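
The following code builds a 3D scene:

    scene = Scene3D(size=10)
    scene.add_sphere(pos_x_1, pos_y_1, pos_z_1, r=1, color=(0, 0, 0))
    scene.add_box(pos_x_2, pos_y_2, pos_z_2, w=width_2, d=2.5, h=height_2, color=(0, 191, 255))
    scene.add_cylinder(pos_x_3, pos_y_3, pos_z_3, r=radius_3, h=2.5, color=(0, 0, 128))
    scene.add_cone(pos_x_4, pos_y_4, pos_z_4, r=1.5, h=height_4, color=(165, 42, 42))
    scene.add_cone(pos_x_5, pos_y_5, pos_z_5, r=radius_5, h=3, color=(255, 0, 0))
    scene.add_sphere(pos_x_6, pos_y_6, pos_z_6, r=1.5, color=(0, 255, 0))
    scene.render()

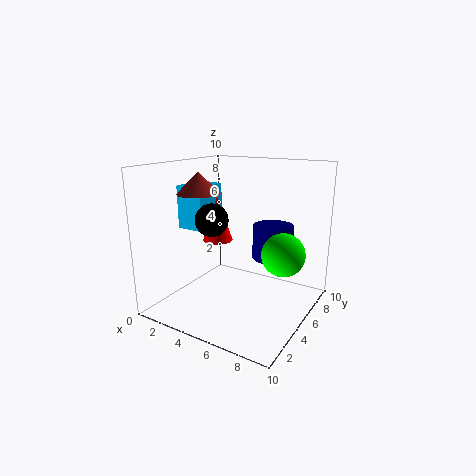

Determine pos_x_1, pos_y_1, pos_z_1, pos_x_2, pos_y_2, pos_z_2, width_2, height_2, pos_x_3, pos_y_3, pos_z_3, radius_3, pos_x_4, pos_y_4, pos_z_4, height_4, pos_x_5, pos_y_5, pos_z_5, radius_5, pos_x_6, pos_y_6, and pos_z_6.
pos_x_1 = 5
pos_y_1 = 2
pos_z_1 = 7
pos_x_2 = 1
pos_y_2 = 3.5
pos_z_2 = 5.5
width_2 = 2
height_2 = 3
pos_x_3 = 6.5
pos_y_3 = 7.5
pos_z_3 = 3
radius_3 = 1.5
pos_x_4 = 2.5
pos_y_4 = 4
pos_z_4 = 8
height_4 = 1.5
pos_x_5 = 4
pos_y_5 = 4
pos_z_5 = 5
radius_5 = 1
pos_x_6 = 8
pos_y_6 = 6
pos_z_6 = 4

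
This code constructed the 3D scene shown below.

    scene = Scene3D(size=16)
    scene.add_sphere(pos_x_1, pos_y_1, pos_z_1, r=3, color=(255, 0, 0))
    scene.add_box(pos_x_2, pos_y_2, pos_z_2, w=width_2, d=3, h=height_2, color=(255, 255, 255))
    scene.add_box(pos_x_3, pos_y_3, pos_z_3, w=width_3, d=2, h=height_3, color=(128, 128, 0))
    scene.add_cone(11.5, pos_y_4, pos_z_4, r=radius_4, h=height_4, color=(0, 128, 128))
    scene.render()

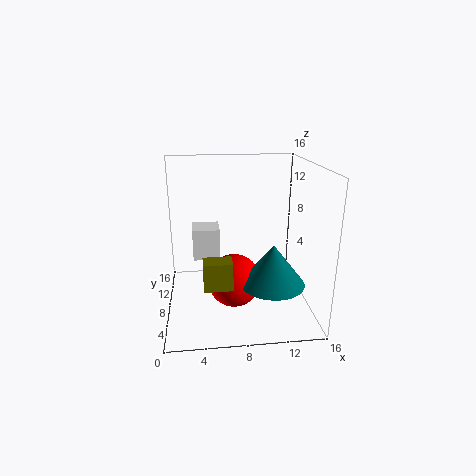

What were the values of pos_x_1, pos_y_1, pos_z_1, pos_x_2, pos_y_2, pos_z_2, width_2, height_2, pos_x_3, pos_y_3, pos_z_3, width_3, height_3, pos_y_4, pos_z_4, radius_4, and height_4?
pos_x_1 = 7.5; pos_y_1 = 7.5; pos_z_1 = 3; pos_x_2 = 3; pos_y_2 = 8; pos_z_2 = 5.5; width_2 = 3; height_2 = 3.5; pos_x_3 = 4; pos_y_3 = 3.5; pos_z_3 = 4; width_3 = 3; height_3 = 3; pos_y_4 = 5.5; pos_z_4 = 3.5; radius_4 = 3.5; height_4 = 4.5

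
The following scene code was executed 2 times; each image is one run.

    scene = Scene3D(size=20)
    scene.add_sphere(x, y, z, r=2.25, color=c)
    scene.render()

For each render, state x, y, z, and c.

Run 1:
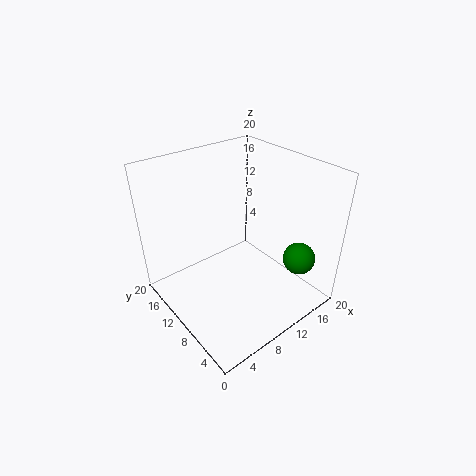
x = 16.25
y = 4
z = 7
c = 'green'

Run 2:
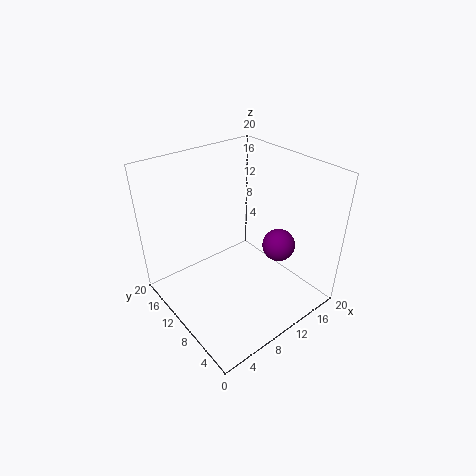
x = 14.25
y = 6.25
z = 9
c = 'purple'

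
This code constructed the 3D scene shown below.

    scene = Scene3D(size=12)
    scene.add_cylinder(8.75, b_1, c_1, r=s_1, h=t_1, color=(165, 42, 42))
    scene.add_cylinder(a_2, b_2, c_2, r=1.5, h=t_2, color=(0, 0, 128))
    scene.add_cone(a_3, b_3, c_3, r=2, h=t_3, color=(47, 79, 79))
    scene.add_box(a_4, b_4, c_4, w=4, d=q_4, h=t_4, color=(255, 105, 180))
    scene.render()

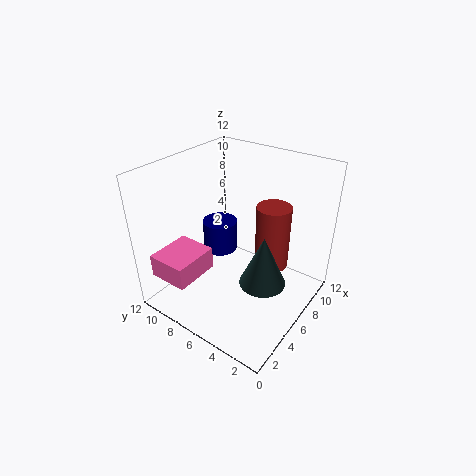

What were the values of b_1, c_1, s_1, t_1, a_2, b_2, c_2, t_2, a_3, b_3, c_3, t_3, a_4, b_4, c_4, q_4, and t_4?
b_1 = 4.25
c_1 = 2.5
s_1 = 1.5
t_1 = 5.75
a_2 = 6.75
b_2 = 8.5
c_2 = 3.75
t_2 = 2.75
a_3 = 6.5
b_3 = 3.75
c_3 = 2
t_3 = 4.5
a_4 = 1.25
b_4 = 8.25
c_4 = 2.5
q_4 = 3.5
t_4 = 2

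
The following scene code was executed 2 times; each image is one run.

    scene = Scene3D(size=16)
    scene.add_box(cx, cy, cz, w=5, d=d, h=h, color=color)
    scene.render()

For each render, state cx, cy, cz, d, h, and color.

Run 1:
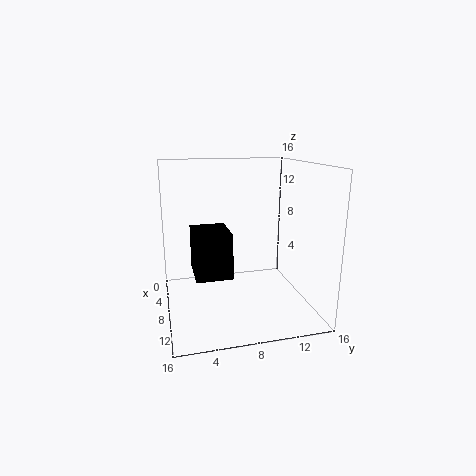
cx = 5
cy = 3
cz = 4
d = 4
h = 5
color = 'black'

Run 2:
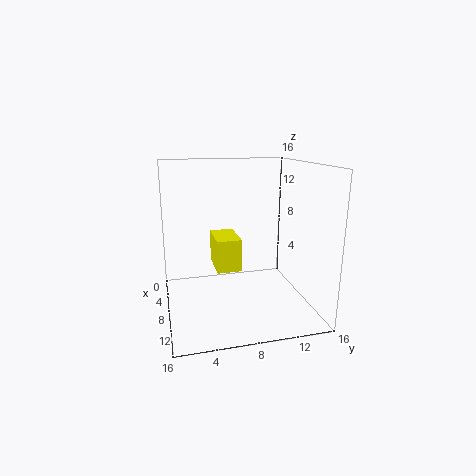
cx = 1
cy = 6
cz = 3
d = 3
h = 4
color = 'yellow'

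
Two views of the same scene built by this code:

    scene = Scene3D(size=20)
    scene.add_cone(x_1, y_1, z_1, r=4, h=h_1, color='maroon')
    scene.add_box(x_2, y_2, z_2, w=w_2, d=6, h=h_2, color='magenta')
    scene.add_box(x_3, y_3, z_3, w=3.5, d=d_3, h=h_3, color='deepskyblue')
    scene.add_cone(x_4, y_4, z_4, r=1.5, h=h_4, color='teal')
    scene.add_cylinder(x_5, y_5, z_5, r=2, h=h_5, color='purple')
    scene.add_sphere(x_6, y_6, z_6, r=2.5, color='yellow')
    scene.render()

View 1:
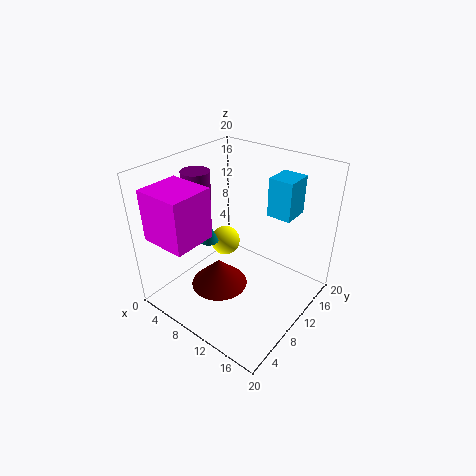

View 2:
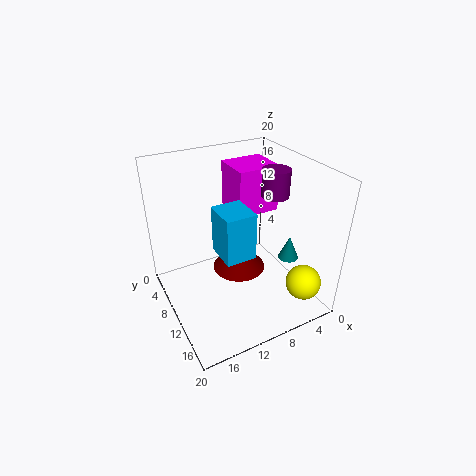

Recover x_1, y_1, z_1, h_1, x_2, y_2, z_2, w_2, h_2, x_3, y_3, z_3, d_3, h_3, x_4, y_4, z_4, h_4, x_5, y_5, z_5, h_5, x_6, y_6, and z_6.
x_1 = 8.5, y_1 = 7.5, z_1 = 3, h_1 = 4, x_2 = 1.5, y_2 = 1, z_2 = 11, w_2 = 6.5, h_2 = 7, x_3 = 12, y_3 = 14, z_3 = 12.5, d_3 = 4, h_3 = 5.5, x_4 = 2.5, y_4 = 12, z_4 = 5.5, h_4 = 3.5, x_5 = 3.5, y_5 = 9, z_5 = 14.5, h_5 = 4, x_6 = 2.5, y_6 = 16, z_6 = 3.5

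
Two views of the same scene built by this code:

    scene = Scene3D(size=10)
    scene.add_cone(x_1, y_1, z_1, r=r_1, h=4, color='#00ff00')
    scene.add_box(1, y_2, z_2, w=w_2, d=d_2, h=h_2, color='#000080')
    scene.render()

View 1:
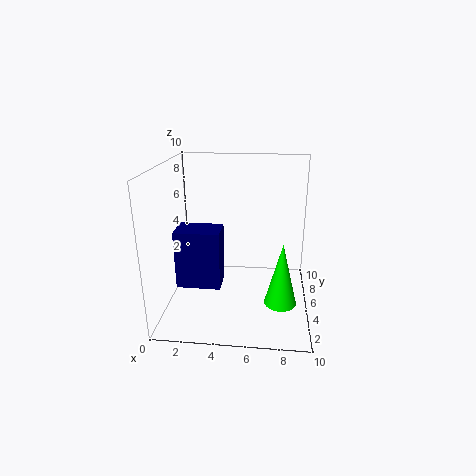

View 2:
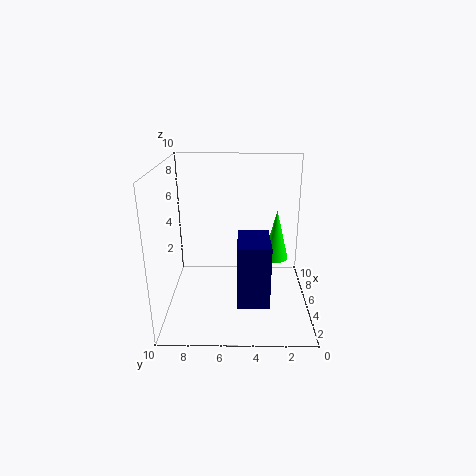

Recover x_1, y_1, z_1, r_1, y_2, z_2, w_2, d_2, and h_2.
x_1 = 8
y_1 = 2
z_1 = 2
r_1 = 1
y_2 = 3
z_2 = 2
w_2 = 3
d_2 = 2
h_2 = 4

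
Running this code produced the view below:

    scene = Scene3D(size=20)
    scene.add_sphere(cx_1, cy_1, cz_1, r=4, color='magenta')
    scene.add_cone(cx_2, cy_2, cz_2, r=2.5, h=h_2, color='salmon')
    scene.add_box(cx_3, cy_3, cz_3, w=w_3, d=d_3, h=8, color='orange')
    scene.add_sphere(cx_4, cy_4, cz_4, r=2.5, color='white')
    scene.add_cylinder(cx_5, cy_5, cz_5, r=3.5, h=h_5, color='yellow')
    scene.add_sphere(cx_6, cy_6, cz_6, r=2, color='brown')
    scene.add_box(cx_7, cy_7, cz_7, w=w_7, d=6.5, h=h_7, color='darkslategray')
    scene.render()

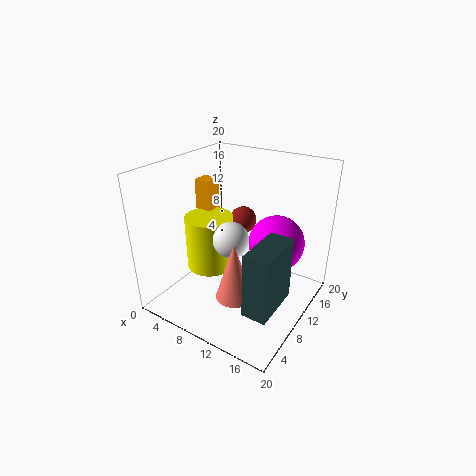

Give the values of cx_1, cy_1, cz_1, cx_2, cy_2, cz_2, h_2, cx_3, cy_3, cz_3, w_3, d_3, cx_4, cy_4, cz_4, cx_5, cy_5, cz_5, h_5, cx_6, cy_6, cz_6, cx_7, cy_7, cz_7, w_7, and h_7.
cx_1 = 14, cy_1 = 14, cz_1 = 8.5, cx_2 = 12, cy_2 = 6, cz_2 = 3.5, h_2 = 8, cx_3 = 1.5, cy_3 = 11.5, cz_3 = 8.5, w_3 = 2.5, d_3 = 2.5, cx_4 = 9.5, cy_4 = 9, cz_4 = 10, cx_5 = 5, cy_5 = 10, cz_5 = 4, h_5 = 8, cx_6 = 8, cy_6 = 14.5, cz_6 = 10.5, cx_7 = 16, cy_7 = 1.5, cz_7 = 5.5, w_7 = 3, h_7 = 8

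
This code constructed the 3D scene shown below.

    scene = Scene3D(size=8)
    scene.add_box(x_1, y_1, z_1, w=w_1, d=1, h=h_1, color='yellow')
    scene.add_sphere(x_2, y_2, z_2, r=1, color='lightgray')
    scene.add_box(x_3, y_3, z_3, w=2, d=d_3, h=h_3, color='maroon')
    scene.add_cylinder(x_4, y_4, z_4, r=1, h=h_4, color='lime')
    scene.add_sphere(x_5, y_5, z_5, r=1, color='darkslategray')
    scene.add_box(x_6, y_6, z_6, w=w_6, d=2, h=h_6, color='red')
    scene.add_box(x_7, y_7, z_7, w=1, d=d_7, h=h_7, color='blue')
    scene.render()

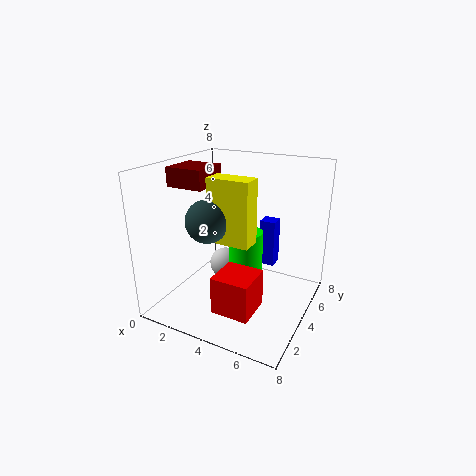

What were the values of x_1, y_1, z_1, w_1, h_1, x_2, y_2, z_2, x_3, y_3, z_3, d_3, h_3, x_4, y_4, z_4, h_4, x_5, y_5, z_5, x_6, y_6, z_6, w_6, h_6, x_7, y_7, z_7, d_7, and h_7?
x_1 = 4, y_1 = 1, z_1 = 5, w_1 = 2, h_1 = 3, x_2 = 2, y_2 = 6, z_2 = 1, x_3 = 1, y_3 = 2, z_3 = 7, d_3 = 2, h_3 = 1, x_4 = 4, y_4 = 5, z_4 = 1, h_4 = 3, x_5 = 4, y_5 = 1, z_5 = 6, x_6 = 4, y_6 = 1, z_6 = 1, w_6 = 2, h_6 = 2, x_7 = 4, y_7 = 7, z_7 = 1, d_7 = 1, h_7 = 3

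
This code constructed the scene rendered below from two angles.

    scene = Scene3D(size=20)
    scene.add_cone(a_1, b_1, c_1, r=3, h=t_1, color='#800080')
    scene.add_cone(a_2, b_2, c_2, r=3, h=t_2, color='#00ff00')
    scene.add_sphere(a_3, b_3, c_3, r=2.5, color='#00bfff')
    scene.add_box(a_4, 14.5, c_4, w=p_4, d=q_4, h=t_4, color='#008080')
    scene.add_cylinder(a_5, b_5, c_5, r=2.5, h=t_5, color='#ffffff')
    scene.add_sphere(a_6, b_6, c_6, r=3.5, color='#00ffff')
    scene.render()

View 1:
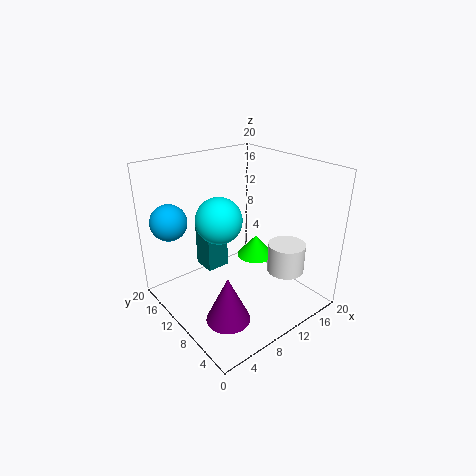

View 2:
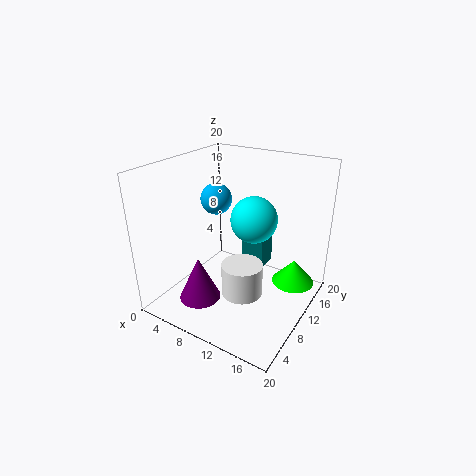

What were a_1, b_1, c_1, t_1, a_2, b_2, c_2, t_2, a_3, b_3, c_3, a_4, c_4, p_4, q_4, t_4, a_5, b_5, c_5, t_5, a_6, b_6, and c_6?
a_1 = 5.5
b_1 = 6.5
c_1 = 0.5
t_1 = 6.5
a_2 = 17
b_2 = 14
c_2 = 3
t_2 = 3.5
a_3 = 2.5
b_3 = 15.5
c_3 = 12.5
a_4 = 8
c_4 = 3
p_4 = 3.5
q_4 = 3.5
t_4 = 6.5
a_5 = 14
b_5 = 4.5
c_5 = 6
t_5 = 4
a_6 = 10
b_6 = 14.5
c_6 = 11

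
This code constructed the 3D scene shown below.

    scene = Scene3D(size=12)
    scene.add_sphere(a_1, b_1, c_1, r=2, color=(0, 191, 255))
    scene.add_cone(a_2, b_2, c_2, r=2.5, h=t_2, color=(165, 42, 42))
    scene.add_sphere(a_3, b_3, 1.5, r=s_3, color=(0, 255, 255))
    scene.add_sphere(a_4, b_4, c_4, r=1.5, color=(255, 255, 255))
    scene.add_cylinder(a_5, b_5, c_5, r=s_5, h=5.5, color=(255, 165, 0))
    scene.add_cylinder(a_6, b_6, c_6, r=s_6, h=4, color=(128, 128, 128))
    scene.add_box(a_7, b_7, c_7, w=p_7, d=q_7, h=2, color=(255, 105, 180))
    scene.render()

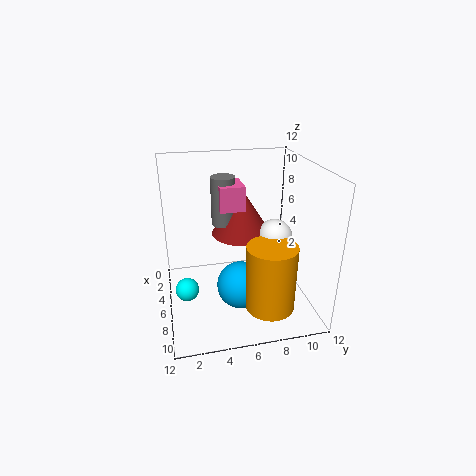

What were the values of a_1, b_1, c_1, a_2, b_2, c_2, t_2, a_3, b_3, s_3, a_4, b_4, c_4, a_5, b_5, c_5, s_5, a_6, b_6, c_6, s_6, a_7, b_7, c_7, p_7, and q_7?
a_1 = 7, b_1 = 6, c_1 = 2, a_2 = 5, b_2 = 6.5, c_2 = 6, t_2 = 4, a_3 = 6, b_3 = 1.5, s_3 = 1, a_4 = 6.5, b_4 = 9, c_4 = 6, a_5 = 9, b_5 = 8, c_5 = 1, s_5 = 2, a_6 = 5, b_6 = 5, c_6 = 7, s_6 = 1, a_7 = 4, b_7 = 4.5, c_7 = 8.5, p_7 = 2.5, q_7 = 2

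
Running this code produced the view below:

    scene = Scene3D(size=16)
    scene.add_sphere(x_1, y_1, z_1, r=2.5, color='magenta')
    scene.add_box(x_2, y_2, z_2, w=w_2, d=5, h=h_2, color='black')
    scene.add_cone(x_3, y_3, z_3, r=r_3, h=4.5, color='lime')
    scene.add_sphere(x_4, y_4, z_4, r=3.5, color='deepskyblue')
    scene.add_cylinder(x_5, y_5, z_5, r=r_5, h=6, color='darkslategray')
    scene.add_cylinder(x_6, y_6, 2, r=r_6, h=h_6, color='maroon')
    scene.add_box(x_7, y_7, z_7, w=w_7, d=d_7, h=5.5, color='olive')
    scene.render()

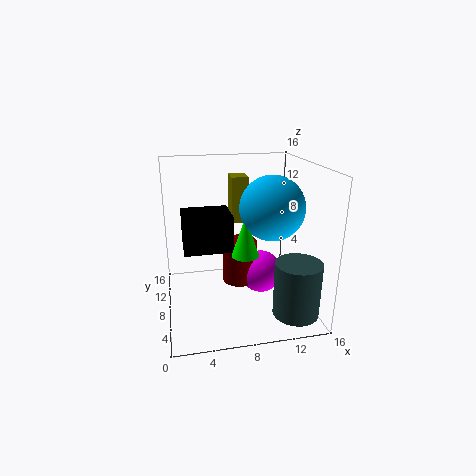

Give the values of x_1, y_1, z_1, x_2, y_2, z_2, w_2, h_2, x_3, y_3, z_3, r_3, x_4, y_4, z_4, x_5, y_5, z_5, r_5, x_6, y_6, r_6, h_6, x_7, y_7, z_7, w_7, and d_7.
x_1 = 11; y_1 = 9; z_1 = 3; x_2 = 2; y_2 = 7.5; z_2 = 6.5; w_2 = 5.5; h_2 = 4; x_3 = 8.5; y_3 = 6.5; z_3 = 6.5; r_3 = 1.5; x_4 = 11.5; y_4 = 7; z_4 = 11.5; x_5 = 13.5; y_5 = 3.5; z_5 = 0.5; r_5 = 2.5; x_6 = 8.5; y_6 = 9.5; r_6 = 2; h_6 = 5; x_7 = 8; y_7 = 11.5; z_7 = 8.5; w_7 = 2; d_7 = 2.5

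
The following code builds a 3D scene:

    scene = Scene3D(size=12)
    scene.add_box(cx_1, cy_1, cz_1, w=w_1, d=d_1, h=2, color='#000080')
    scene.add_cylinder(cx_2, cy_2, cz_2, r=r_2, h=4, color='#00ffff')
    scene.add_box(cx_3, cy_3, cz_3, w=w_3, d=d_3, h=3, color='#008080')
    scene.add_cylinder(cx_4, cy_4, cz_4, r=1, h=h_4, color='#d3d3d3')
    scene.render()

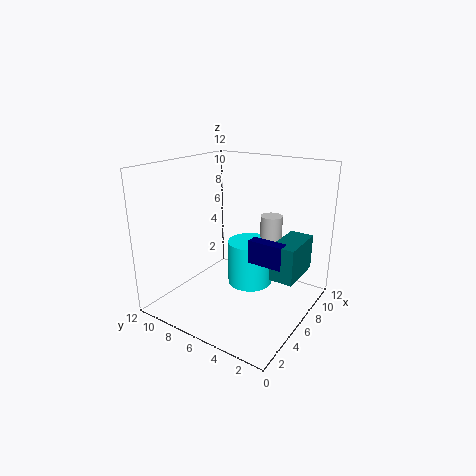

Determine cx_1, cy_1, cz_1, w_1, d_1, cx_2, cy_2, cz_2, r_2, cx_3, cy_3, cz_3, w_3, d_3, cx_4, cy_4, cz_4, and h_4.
cx_1 = 6
cy_1 = 2
cz_1 = 4
w_1 = 1
d_1 = 3
cx_2 = 8
cy_2 = 6
cz_2 = 1
r_2 = 2
cx_3 = 6
cy_3 = 1
cz_3 = 3
w_3 = 4
d_3 = 2
cx_4 = 10
cy_4 = 5
cz_4 = 2
h_4 = 5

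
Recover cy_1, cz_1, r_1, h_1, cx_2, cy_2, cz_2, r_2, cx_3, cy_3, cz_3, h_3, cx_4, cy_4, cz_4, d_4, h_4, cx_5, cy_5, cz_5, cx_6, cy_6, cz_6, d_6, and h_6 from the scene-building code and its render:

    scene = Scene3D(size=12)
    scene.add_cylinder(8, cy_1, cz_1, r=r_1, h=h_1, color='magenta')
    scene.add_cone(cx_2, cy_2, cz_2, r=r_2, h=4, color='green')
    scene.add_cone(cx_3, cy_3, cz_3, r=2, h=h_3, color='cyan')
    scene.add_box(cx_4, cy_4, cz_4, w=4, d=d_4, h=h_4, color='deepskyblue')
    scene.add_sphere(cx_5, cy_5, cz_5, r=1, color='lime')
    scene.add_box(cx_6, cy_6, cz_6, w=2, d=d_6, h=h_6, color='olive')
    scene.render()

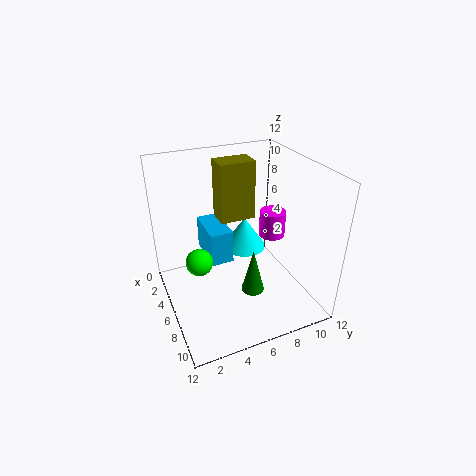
cy_1 = 8; cz_1 = 7; r_1 = 1; h_1 = 2; cx_2 = 7; cy_2 = 7; cz_2 = 1; r_2 = 1; cx_3 = 3; cy_3 = 8; cz_3 = 3; h_3 = 3; cx_4 = 1; cy_4 = 4; cz_4 = 3; d_4 = 2; h_4 = 3; cx_5 = 8; cy_5 = 2; cz_5 = 6; cx_6 = 3; cy_6 = 5; cz_6 = 7; d_6 = 3; h_6 = 5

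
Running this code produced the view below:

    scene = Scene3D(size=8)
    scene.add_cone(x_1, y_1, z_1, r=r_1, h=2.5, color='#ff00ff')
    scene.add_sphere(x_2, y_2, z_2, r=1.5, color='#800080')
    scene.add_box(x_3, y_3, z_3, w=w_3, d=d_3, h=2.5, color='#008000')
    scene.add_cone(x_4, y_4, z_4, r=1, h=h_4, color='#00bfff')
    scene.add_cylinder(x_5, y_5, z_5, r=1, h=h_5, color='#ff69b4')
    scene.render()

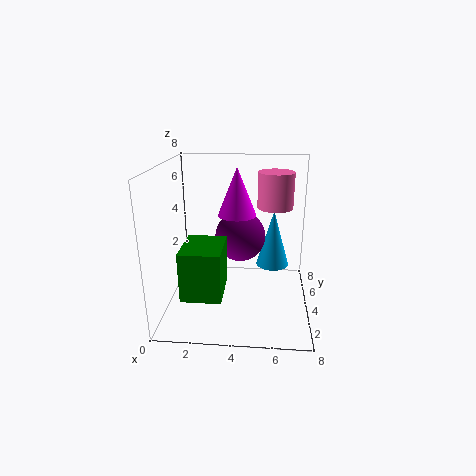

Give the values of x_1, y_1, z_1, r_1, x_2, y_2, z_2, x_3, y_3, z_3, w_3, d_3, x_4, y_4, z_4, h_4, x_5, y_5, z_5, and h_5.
x_1 = 4, y_1 = 3.5, z_1 = 5.5, r_1 = 1, x_2 = 4, y_2 = 5.5, z_2 = 3.5, x_3 = 1.5, y_3 = 0.5, z_3 = 2, w_3 = 2, d_3 = 2.5, x_4 = 6, y_4 = 6, z_4 = 1.5, h_4 = 3.5, x_5 = 6, y_5 = 5, z_5 = 5.5, h_5 = 2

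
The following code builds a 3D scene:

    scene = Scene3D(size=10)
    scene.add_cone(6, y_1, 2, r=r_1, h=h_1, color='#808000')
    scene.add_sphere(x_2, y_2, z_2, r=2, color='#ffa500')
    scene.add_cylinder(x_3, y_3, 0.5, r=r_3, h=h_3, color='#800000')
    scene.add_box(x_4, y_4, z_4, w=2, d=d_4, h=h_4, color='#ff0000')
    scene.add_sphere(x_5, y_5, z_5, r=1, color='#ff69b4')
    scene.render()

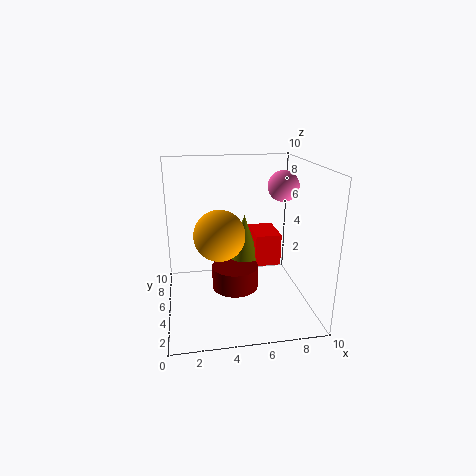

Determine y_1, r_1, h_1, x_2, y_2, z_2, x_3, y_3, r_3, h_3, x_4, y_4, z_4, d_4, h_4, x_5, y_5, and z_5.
y_1 = 7.75; r_1 = 1.25; h_1 = 3.75; x_2 = 4; y_2 = 7.5; z_2 = 4.25; x_3 = 5; y_3 = 6.25; r_3 = 1.75; h_3 = 1.75; x_4 = 6.75; y_4 = 6.75; z_4 = 1.75; d_4 = 3; h_4 = 2.5; x_5 = 7.75; y_5 = 4; z_5 = 8.75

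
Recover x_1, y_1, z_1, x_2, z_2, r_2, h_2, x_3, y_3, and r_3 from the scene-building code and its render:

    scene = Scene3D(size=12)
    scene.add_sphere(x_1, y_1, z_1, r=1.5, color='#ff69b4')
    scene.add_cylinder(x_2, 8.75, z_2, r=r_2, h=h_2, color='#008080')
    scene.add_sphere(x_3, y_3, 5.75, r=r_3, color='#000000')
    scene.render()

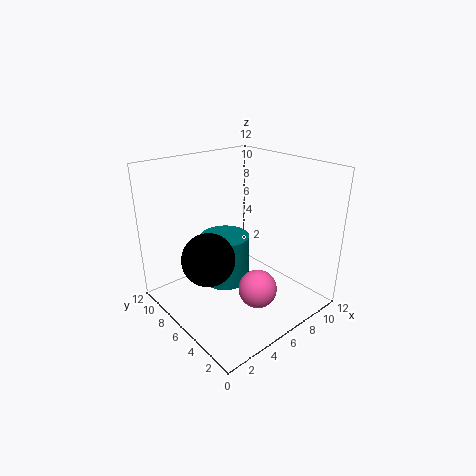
x_1 = 5.25; y_1 = 2.75; z_1 = 3; x_2 = 6.75; z_2 = 0.5; r_2 = 2.25; h_2 = 4.5; x_3 = 2.25; y_3 = 5; r_3 = 2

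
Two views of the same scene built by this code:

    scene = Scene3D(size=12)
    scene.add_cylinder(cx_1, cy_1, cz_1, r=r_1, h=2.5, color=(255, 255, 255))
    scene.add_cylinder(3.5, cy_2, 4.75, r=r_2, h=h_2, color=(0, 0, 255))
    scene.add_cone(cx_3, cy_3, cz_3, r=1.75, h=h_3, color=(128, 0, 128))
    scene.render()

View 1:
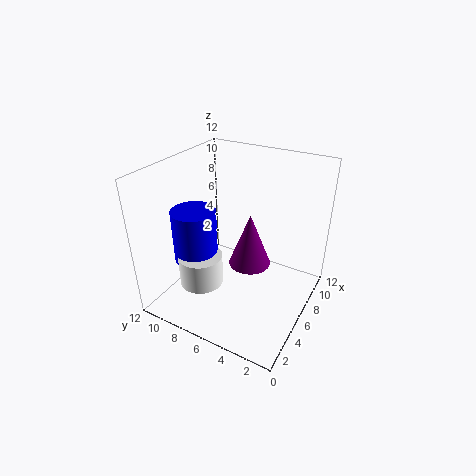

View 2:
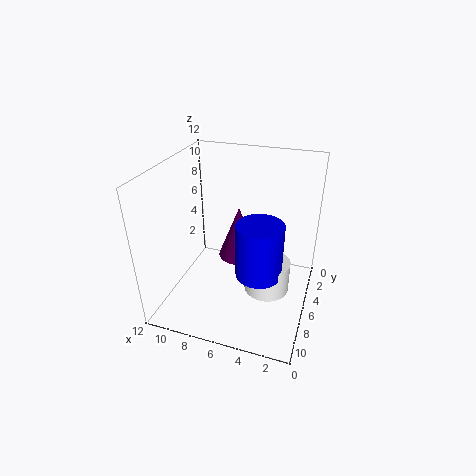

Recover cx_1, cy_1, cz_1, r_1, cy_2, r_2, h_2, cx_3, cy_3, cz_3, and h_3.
cx_1 = 3; cy_1 = 7.75; cz_1 = 3; r_1 = 1.75; cy_2 = 8.5; r_2 = 1.75; h_2 = 4.25; cx_3 = 6.25; cy_3 = 5; cz_3 = 3.75; h_3 = 4.5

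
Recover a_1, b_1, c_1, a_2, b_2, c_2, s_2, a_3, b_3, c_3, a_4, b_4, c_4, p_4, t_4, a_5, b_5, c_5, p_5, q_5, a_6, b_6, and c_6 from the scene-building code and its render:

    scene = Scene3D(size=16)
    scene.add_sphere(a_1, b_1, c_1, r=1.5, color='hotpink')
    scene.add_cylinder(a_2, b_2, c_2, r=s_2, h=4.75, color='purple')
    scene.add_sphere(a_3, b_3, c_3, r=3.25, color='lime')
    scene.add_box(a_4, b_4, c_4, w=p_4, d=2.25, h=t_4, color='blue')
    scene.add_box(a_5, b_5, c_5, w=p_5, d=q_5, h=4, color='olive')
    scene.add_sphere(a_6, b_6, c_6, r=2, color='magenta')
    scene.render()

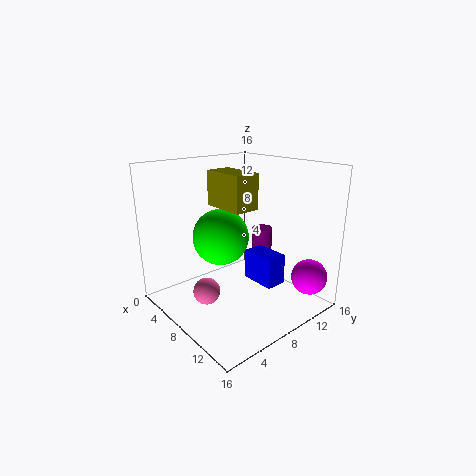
a_1 = 7
b_1 = 4.25
c_1 = 2.25
a_2 = 6.25
b_2 = 13.5
c_2 = 2.75
s_2 = 1.25
a_3 = 5.5
b_3 = 7.5
c_3 = 7.5
a_4 = 9.25
b_4 = 8
c_4 = 3.75
p_4 = 3.75
t_4 = 3.25
a_5 = 3.5
b_5 = 7.25
c_5 = 11
p_5 = 5.25
q_5 = 3
a_6 = 13.75
b_6 = 13.75
c_6 = 3.5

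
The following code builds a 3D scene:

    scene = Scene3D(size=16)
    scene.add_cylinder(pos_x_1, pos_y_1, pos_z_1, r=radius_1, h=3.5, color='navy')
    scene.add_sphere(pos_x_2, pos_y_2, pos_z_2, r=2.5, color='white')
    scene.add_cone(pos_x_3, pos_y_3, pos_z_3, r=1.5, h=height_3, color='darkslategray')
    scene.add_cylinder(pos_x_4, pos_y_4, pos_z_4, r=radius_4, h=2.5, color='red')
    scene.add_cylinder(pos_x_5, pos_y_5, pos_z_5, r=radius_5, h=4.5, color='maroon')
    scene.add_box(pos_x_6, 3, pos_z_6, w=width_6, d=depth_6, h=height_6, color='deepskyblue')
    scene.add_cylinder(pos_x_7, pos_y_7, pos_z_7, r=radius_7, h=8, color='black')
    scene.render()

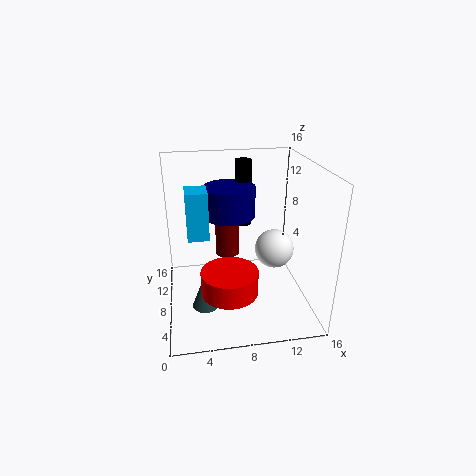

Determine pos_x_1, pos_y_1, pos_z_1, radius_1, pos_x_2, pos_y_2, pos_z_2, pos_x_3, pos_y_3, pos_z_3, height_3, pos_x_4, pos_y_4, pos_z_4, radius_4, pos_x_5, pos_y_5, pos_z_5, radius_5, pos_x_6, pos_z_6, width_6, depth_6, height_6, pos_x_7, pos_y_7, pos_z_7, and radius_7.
pos_x_1 = 7.5; pos_y_1 = 11; pos_z_1 = 9.5; radius_1 = 3; pos_x_2 = 13.5; pos_y_2 = 12; pos_z_2 = 4; pos_x_3 = 4; pos_y_3 = 6.5; pos_z_3 = 0.5; height_3 = 4; pos_x_4 = 6.5; pos_y_4 = 4.5; pos_z_4 = 3.5; radius_4 = 3; pos_x_5 = 7.5; pos_y_5 = 13; pos_z_5 = 3.5; radius_5 = 1.5; pos_x_6 = 2.5; pos_z_6 = 10.5; width_6 = 2; depth_6 = 2.5; height_6 = 4.5; pos_x_7 = 9.5; pos_y_7 = 13; pos_z_7 = 7.5; radius_7 = 1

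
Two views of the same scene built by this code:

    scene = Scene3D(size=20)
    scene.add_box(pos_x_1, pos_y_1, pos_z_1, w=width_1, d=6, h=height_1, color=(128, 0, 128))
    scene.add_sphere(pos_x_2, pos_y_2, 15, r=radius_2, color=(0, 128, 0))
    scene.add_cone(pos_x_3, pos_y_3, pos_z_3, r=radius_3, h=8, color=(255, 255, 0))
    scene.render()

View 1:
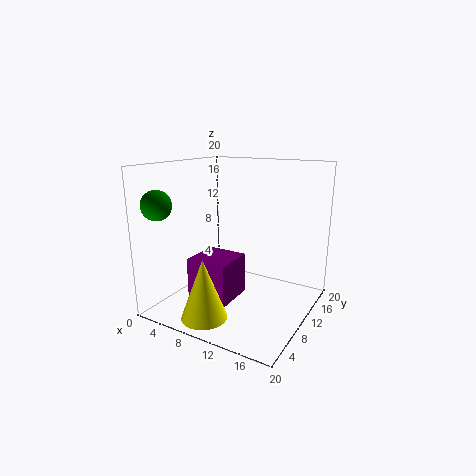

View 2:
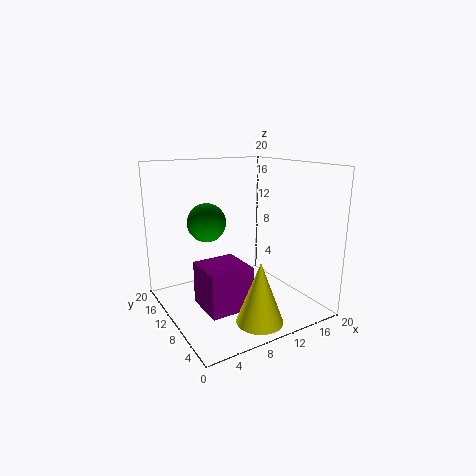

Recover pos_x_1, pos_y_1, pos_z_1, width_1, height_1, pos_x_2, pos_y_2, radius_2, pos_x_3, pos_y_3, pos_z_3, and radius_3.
pos_x_1 = 4, pos_y_1 = 6, pos_z_1 = 1, width_1 = 6, height_1 = 6, pos_x_2 = 2, pos_y_2 = 3, radius_2 = 2, pos_x_3 = 9, pos_y_3 = 3, pos_z_3 = 1, radius_3 = 3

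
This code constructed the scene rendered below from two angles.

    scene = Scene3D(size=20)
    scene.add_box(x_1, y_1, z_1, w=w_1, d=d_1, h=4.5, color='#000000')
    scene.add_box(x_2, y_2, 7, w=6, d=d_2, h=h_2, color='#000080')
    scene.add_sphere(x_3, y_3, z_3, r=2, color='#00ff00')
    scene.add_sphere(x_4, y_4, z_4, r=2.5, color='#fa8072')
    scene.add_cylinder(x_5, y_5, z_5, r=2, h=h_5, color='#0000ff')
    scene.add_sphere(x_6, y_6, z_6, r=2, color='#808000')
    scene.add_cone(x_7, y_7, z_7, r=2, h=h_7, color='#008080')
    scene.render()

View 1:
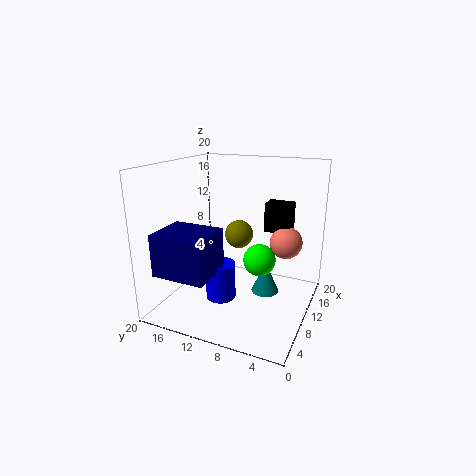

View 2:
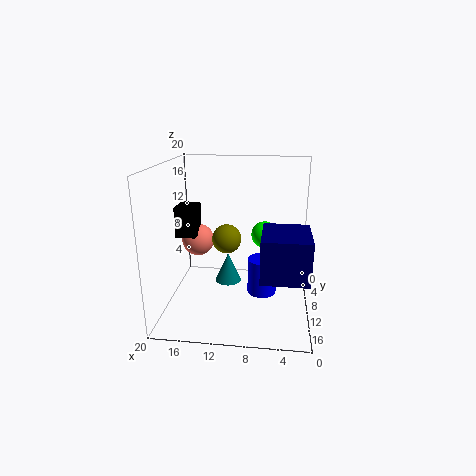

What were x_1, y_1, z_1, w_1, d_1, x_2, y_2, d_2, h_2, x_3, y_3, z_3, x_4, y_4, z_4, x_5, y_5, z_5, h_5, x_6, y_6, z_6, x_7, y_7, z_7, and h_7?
x_1 = 16.5, y_1 = 4.5, z_1 = 9, w_1 = 3, d_1 = 4, x_2 = 0.5, y_2 = 10.5, d_2 = 7, h_2 = 5.5, x_3 = 6.5, y_3 = 5.5, z_3 = 9, x_4 = 17, y_4 = 5, z_4 = 7.5, x_5 = 6.5, y_5 = 11, z_5 = 2.5, h_5 = 5, x_6 = 11.5, y_6 = 10.5, z_6 = 10, x_7 = 12, y_7 = 6.5, z_7 = 1.5, h_7 = 4.5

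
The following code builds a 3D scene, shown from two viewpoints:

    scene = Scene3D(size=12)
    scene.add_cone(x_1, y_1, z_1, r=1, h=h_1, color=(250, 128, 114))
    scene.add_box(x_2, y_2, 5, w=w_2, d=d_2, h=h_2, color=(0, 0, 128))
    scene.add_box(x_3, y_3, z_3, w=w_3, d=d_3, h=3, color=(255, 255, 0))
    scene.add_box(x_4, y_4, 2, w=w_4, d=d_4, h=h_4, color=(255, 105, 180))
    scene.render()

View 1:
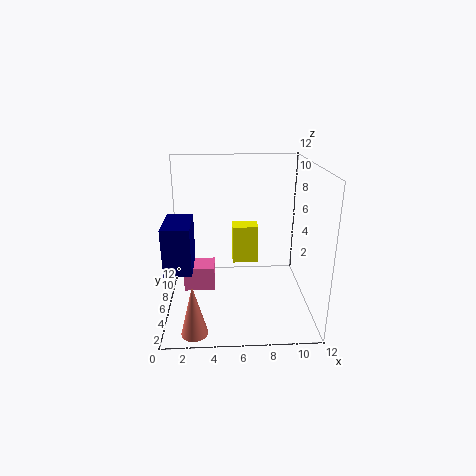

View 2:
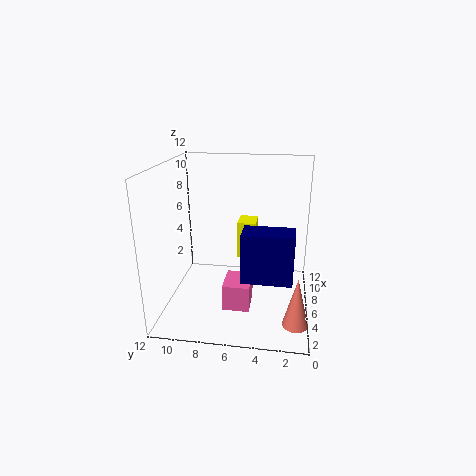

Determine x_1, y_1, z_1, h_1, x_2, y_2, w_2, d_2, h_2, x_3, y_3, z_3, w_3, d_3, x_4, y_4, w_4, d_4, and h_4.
x_1 = 2.5, y_1 = 1, z_1 = 0.5, h_1 = 4, x_2 = 0.5, y_2 = 1.5, w_2 = 2, d_2 = 3.5, h_2 = 3.5, x_3 = 5.5, y_3 = 4.5, z_3 = 4.5, w_3 = 2, d_3 = 1.5, x_4 = 1.5, y_4 = 4.5, w_4 = 2.5, d_4 = 2, h_4 = 2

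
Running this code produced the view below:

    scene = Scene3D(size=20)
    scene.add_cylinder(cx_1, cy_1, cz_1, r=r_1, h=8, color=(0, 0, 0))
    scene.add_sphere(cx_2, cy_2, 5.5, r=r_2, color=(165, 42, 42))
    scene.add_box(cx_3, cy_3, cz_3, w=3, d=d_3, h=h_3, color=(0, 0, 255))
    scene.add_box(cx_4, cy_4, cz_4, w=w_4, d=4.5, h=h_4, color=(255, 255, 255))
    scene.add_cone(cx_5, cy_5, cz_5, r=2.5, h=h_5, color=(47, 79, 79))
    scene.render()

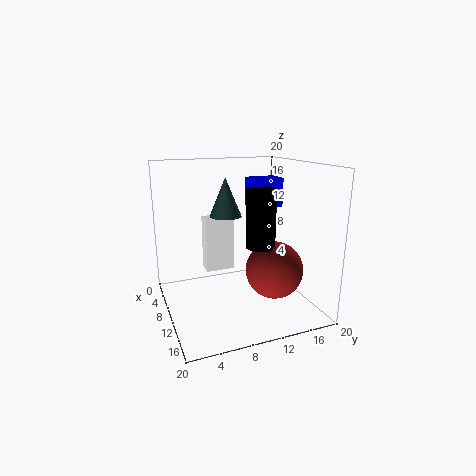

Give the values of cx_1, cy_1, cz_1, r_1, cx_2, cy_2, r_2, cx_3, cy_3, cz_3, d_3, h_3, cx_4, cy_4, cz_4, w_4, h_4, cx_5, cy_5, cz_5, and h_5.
cx_1 = 12, cy_1 = 12.5, cz_1 = 9, r_1 = 2, cx_2 = 12.5, cy_2 = 14.5, r_2 = 4, cx_3 = 7.5, cy_3 = 12, cz_3 = 14, d_3 = 4.5, h_3 = 4, cx_4 = 2, cy_4 = 7, cz_4 = 3, w_4 = 2.5, h_4 = 8.5, cx_5 = 3.5, cy_5 = 10.5, cz_5 = 11.5, h_5 = 6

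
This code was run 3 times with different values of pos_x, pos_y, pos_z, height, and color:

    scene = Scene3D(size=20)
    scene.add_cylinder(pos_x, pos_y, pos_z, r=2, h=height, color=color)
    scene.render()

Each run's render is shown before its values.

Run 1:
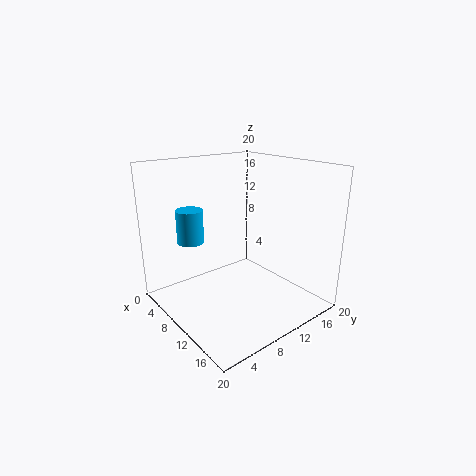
pos_x = 3; pos_y = 6.5; pos_z = 8; height = 5; color = 'deepskyblue'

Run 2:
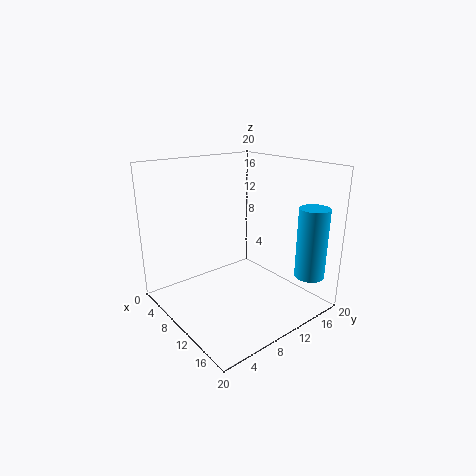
pos_x = 18; pos_y = 16; pos_z = 5.5; height = 9.5; color = 'deepskyblue'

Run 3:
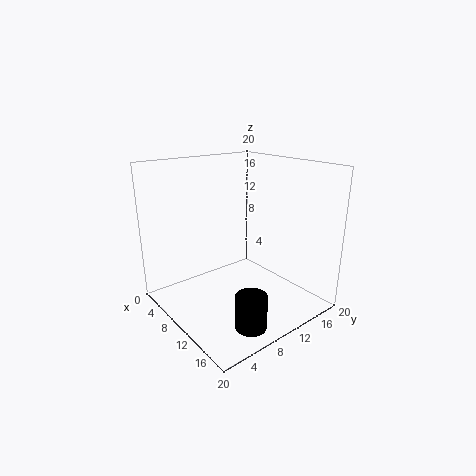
pos_x = 17; pos_y = 6.5; pos_z = 1; height = 4.5; color = 'black'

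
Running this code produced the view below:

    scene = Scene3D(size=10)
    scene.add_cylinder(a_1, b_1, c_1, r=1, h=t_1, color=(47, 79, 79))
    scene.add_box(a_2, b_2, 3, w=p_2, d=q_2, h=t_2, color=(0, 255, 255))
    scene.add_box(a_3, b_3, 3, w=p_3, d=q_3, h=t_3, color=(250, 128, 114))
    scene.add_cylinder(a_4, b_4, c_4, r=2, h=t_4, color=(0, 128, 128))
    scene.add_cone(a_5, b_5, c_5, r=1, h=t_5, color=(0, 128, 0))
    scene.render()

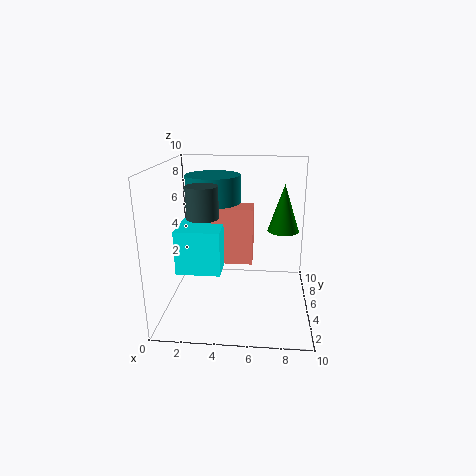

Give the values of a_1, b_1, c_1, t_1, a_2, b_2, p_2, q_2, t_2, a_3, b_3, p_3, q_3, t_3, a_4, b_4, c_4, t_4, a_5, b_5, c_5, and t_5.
a_1 = 3, b_1 = 3, c_1 = 7, t_1 = 2, a_2 = 1, b_2 = 3, p_2 = 3, q_2 = 3, t_2 = 3, a_3 = 3, b_3 = 5, p_3 = 3, q_3 = 2, t_3 = 4, a_4 = 3, b_4 = 7, c_4 = 5, t_4 = 4, a_5 = 8, b_5 = 4, c_5 = 6, t_5 = 3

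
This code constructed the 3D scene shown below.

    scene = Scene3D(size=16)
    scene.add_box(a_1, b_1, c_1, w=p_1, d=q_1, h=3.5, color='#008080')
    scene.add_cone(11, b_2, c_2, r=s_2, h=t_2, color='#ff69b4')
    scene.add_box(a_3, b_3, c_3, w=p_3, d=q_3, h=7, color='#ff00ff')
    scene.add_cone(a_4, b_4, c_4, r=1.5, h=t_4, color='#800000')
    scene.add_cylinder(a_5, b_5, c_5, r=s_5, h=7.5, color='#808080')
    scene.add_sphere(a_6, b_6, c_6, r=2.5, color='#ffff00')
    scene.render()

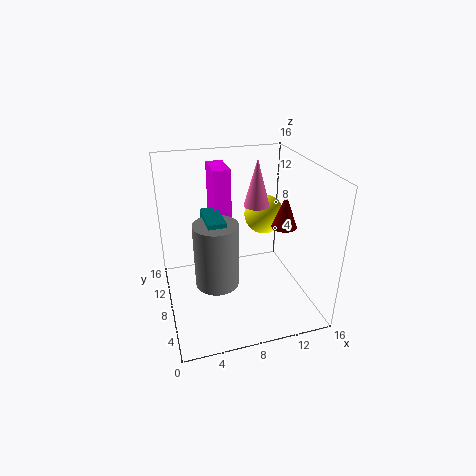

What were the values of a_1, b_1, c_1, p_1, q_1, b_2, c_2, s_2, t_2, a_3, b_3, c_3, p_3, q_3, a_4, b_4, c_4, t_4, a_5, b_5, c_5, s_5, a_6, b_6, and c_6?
a_1 = 4.5; b_1 = 7; c_1 = 7; p_1 = 2; q_1 = 4.5; b_2 = 10.5; c_2 = 10.5; s_2 = 1.5; t_2 = 5.5; a_3 = 6; b_3 = 10.5; c_3 = 8; p_3 = 2; q_3 = 4; a_4 = 14; b_4 = 9; c_4 = 8; t_4 = 4; a_5 = 5.5; b_5 = 8; c_5 = 2.5; s_5 = 2.5; a_6 = 13; b_6 = 13; c_6 = 8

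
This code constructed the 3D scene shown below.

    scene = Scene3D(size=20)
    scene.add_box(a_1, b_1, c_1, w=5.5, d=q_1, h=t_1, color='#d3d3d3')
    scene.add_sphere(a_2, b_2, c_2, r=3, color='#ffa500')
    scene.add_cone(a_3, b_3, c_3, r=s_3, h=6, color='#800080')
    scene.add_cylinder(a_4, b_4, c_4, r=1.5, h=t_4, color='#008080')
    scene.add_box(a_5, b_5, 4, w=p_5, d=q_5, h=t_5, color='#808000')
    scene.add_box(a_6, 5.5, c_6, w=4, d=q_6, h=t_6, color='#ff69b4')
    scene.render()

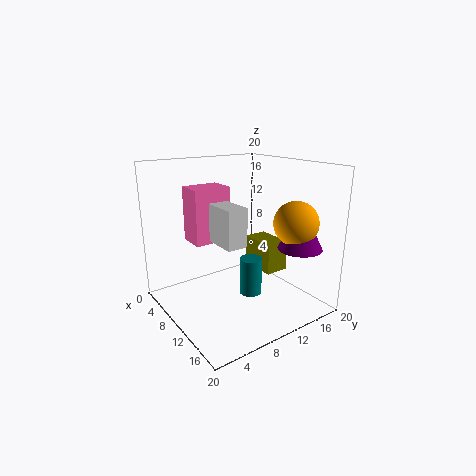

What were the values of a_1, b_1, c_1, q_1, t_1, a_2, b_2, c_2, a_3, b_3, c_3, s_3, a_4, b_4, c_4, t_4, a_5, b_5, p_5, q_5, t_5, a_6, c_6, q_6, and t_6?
a_1 = 6, b_1 = 7.5, c_1 = 9, q_1 = 3, t_1 = 5.5, a_2 = 15.5, b_2 = 15.5, c_2 = 12.5, a_3 = 16, b_3 = 16, c_3 = 9, s_3 = 3, a_4 = 13, b_4 = 10, c_4 = 3, t_4 = 5, a_5 = 6.5, b_5 = 14, p_5 = 5.5, q_5 = 3.5, t_5 = 4.5, a_6 = 2.5, c_6 = 8.5, q_6 = 5.5, t_6 = 8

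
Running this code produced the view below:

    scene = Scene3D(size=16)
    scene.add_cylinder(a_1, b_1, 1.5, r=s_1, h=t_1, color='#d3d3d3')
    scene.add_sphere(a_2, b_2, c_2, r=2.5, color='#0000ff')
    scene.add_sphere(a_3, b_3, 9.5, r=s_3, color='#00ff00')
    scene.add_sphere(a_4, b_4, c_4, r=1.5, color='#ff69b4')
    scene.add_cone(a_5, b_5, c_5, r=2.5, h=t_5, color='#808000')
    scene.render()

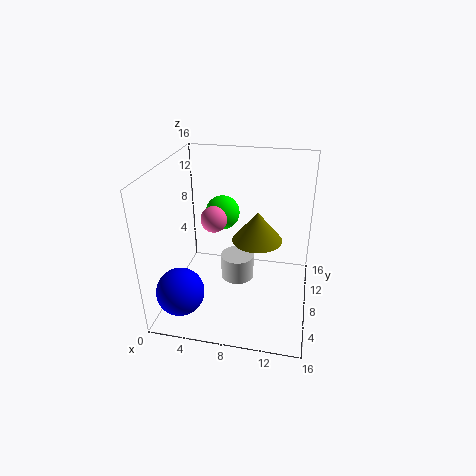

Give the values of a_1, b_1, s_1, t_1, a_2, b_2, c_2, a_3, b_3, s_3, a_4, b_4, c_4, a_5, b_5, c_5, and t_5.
a_1 = 7.5
b_1 = 10
s_1 = 2
t_1 = 3
a_2 = 3
b_2 = 2.5
c_2 = 4
a_3 = 5.5
b_3 = 11
s_3 = 2
a_4 = 5
b_4 = 9
c_4 = 9.5
a_5 = 10.5
b_5 = 5.5
c_5 = 9.5
t_5 = 3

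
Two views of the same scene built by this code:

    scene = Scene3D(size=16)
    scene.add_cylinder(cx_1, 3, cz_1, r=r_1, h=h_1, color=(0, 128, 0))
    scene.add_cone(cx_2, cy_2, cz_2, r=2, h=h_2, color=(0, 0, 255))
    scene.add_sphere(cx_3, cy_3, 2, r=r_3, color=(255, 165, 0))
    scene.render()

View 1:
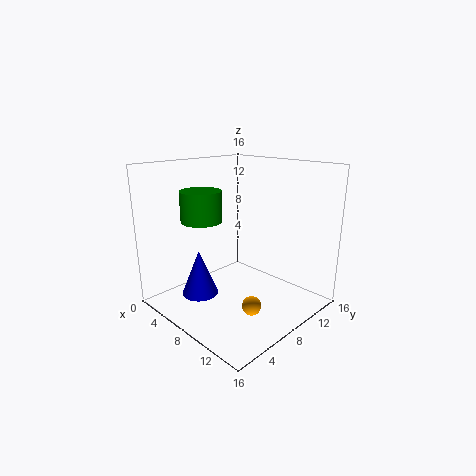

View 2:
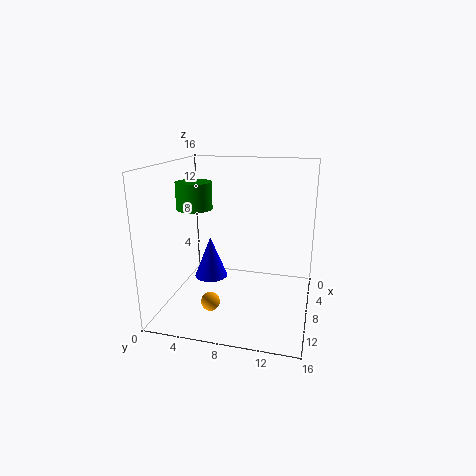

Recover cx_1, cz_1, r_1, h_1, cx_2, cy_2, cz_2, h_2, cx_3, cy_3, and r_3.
cx_1 = 8, cz_1 = 11, r_1 = 2, h_1 = 3, cx_2 = 6, cy_2 = 4, cz_2 = 2, h_2 = 5, cx_3 = 12, cy_3 = 6, r_3 = 1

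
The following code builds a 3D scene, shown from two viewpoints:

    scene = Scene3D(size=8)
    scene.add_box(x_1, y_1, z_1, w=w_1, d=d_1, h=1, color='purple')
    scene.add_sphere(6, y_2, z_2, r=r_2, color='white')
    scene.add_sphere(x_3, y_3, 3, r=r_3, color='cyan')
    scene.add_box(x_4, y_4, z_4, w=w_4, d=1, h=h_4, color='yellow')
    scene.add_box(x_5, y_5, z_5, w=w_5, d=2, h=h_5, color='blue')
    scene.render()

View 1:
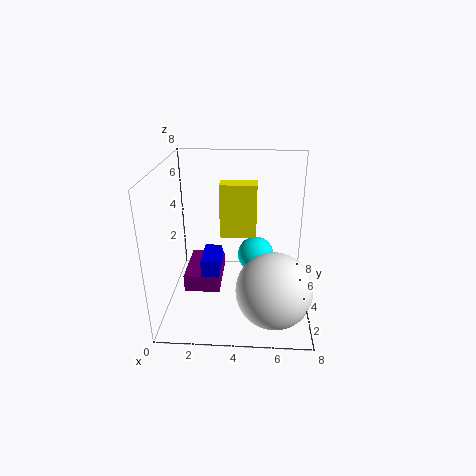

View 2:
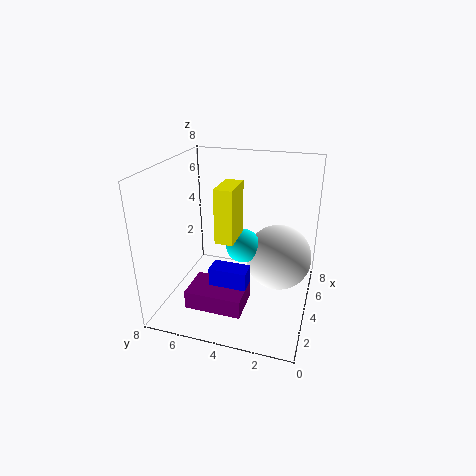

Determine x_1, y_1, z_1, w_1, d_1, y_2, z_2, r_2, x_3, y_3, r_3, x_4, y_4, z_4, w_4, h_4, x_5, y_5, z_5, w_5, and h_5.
x_1 = 1
y_1 = 3
z_1 = 1
w_1 = 2
d_1 = 3
y_2 = 2
z_2 = 2
r_2 = 2
x_3 = 5
y_3 = 4
r_3 = 1
x_4 = 3
y_4 = 4
z_4 = 4
w_4 = 2
h_4 = 3
x_5 = 2
y_5 = 3
z_5 = 2
w_5 = 1
h_5 = 1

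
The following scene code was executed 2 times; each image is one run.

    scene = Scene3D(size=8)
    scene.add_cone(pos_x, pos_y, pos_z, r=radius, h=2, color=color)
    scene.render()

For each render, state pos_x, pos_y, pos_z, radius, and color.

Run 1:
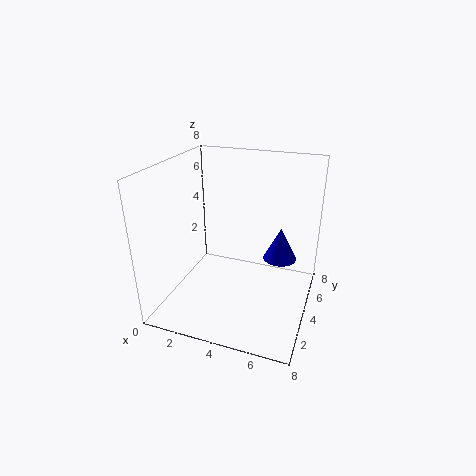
pos_x = 6, pos_y = 6, pos_z = 2, radius = 1, color = 'blue'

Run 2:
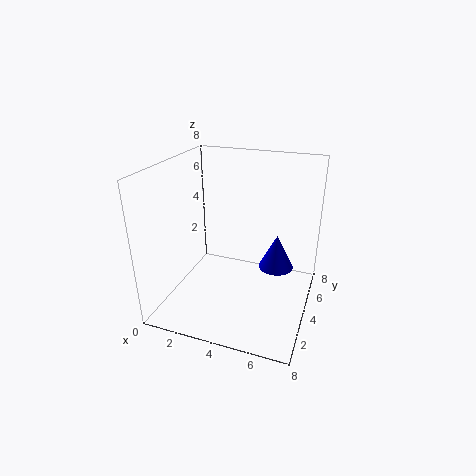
pos_x = 6, pos_y = 5, pos_z = 2, radius = 1, color = 'blue'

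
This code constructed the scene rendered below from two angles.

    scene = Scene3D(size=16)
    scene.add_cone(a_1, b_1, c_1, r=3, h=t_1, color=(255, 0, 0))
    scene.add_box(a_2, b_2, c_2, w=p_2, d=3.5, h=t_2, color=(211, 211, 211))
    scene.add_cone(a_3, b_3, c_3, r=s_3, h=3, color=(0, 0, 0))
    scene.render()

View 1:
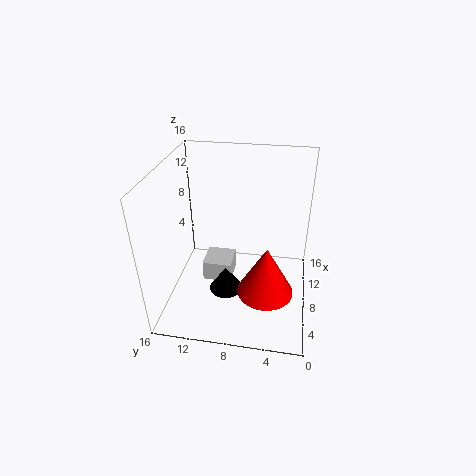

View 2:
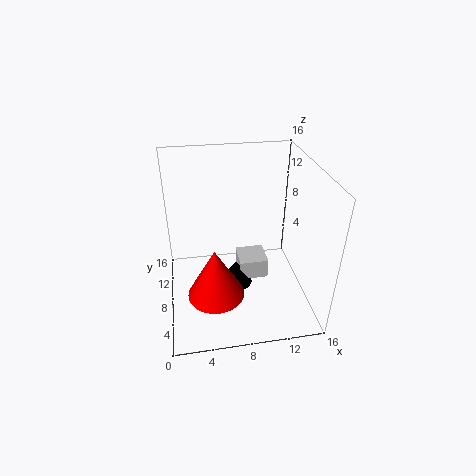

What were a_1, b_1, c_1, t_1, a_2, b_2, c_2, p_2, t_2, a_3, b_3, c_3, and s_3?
a_1 = 5
b_1 = 4.5
c_1 = 3.5
t_1 = 5.5
a_2 = 8.5
b_2 = 9
c_2 = 1
p_2 = 3.5
t_2 = 2.5
a_3 = 8
b_3 = 9.5
c_3 = 0.5
s_3 = 2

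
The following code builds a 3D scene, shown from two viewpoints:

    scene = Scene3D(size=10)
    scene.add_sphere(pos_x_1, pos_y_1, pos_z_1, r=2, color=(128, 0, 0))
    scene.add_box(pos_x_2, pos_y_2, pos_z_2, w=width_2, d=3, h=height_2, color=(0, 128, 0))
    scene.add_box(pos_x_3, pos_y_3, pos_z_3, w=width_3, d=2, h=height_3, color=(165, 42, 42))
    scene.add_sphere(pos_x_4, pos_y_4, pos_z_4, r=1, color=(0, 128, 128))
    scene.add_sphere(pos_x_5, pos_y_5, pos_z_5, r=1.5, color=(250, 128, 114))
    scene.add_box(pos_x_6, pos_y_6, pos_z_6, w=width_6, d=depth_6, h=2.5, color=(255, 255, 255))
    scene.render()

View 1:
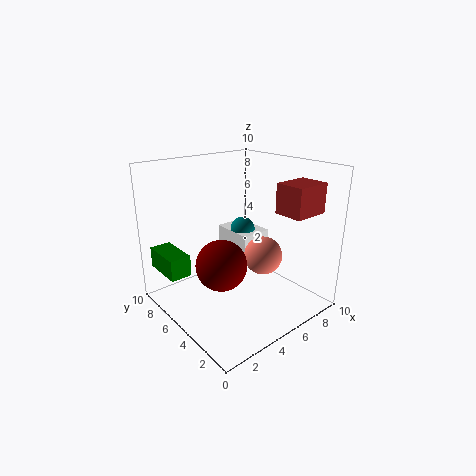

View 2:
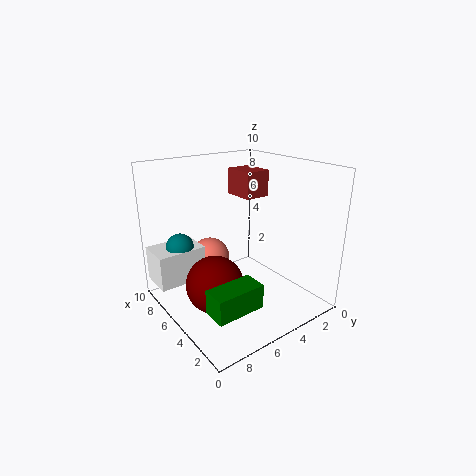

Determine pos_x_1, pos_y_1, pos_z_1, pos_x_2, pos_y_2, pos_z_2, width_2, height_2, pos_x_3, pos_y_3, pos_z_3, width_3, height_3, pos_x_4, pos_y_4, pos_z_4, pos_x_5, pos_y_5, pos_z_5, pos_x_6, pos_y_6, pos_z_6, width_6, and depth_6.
pos_x_1 = 5, pos_y_1 = 7, pos_z_1 = 2, pos_x_2 = 0.5, pos_y_2 = 6.5, pos_z_2 = 2.5, width_2 = 1.5, height_2 = 1.5, pos_x_3 = 6.5, pos_y_3 = 1, pos_z_3 = 7, width_3 = 2.5, height_3 = 2, pos_x_4 = 8, pos_y_4 = 8, pos_z_4 = 4, pos_x_5 = 8, pos_y_5 = 5.5, pos_z_5 = 2.5, pos_x_6 = 7, pos_y_6 = 6.5, pos_z_6 = 1.5, width_6 = 2.5, depth_6 = 3.5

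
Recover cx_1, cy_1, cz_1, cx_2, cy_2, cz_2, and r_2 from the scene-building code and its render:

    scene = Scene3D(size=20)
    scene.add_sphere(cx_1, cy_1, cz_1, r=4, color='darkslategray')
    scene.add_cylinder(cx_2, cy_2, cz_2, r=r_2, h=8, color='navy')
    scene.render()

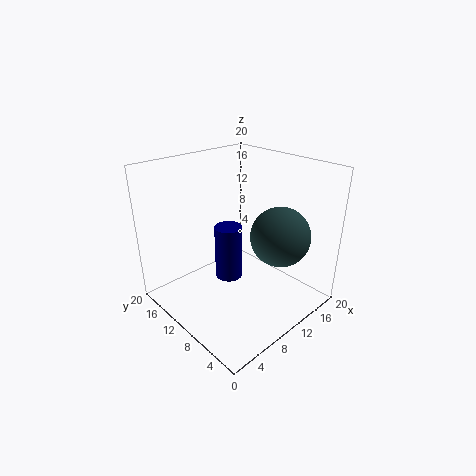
cx_1 = 13; cy_1 = 5; cz_1 = 11; cx_2 = 10; cy_2 = 12; cz_2 = 3; r_2 = 2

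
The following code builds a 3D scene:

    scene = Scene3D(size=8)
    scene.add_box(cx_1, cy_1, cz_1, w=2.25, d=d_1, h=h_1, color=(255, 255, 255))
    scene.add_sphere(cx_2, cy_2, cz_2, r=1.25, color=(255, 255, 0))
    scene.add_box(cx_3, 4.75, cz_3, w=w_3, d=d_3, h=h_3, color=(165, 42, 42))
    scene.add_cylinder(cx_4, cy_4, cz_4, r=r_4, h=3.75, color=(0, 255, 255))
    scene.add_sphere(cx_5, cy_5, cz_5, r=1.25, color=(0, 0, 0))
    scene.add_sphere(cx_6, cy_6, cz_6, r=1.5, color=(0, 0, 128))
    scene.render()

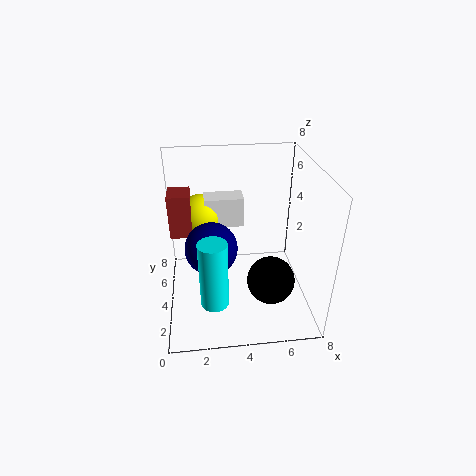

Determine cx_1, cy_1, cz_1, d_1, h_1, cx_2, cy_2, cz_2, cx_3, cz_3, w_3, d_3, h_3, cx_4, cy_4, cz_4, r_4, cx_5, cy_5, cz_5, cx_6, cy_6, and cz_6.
cx_1 = 2.25
cy_1 = 5.25
cz_1 = 4
d_1 = 1.25
h_1 = 1.75
cx_2 = 2
cy_2 = 6
cz_2 = 4.5
cx_3 = 0.25
cz_3 = 3.75
w_3 = 1.25
d_3 = 1.5
h_3 = 2.5
cx_4 = 2.5
cy_4 = 2
cz_4 = 1.25
r_4 = 0.75
cx_5 = 5.5
cy_5 = 2
cz_5 = 2.5
cx_6 = 2.5
cy_6 = 4.25
cz_6 = 3.25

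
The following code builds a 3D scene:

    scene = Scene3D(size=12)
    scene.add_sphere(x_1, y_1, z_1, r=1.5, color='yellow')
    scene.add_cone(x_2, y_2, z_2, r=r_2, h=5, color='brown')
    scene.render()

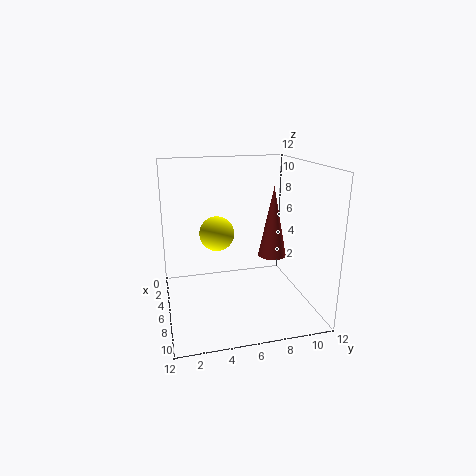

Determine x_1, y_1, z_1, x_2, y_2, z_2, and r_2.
x_1 = 4.5; y_1 = 4.5; z_1 = 6; x_2 = 10; y_2 = 7.5; z_2 = 6; r_2 = 1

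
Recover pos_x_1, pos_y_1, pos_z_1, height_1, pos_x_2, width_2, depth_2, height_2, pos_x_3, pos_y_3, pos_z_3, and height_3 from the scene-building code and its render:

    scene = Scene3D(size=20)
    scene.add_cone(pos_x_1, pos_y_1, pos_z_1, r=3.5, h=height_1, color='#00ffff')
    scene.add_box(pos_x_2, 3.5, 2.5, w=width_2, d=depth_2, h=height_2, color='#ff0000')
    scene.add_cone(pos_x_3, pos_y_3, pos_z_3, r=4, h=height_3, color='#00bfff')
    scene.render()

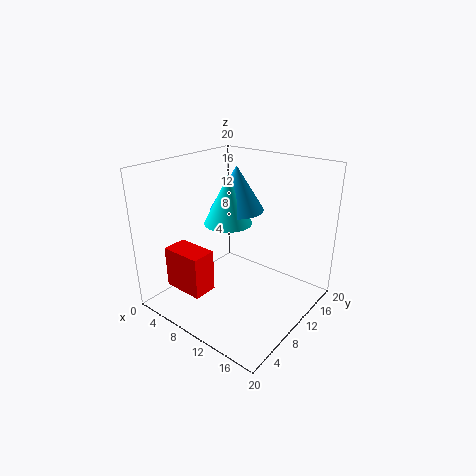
pos_x_1 = 7
pos_y_1 = 11.5
pos_z_1 = 11
height_1 = 7
pos_x_2 = 2
width_2 = 6
depth_2 = 3.5
height_2 = 6
pos_x_3 = 7
pos_y_3 = 13.5
pos_z_3 = 12.5
height_3 = 6.5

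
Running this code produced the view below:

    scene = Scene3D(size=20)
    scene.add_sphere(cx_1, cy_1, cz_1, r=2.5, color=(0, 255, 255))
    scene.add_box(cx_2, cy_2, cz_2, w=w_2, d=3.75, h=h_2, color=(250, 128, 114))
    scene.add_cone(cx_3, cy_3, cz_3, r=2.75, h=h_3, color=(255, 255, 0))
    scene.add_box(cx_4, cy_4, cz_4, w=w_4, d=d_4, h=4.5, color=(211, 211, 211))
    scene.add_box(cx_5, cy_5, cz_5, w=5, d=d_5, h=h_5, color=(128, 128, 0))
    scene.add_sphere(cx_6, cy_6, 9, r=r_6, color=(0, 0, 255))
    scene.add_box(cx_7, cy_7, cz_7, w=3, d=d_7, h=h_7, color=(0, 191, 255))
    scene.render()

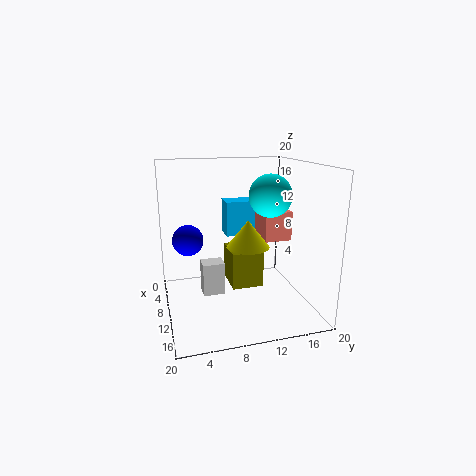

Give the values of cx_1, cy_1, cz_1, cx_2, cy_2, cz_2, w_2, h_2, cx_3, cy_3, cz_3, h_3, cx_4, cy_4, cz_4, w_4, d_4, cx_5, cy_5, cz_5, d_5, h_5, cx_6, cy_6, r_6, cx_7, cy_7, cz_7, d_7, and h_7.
cx_1 = 16.5; cy_1 = 12; cz_1 = 17; cx_2 = 6; cy_2 = 13.25; cz_2 = 9.75; w_2 = 6.25; h_2 = 4; cx_3 = 13.75; cy_3 = 10.25; cz_3 = 10; h_3 = 3.5; cx_4 = 9; cy_4 = 4.75; cz_4 = 2.5; w_4 = 2.5; d_4 = 3; cx_5 = 8; cy_5 = 8.5; cz_5 = 3.75; d_5 = 4.25; h_5 = 5; cx_6 = 6.25; cy_6 = 3.5; r_6 = 2.25; cx_7 = 6.75; cy_7 = 8.5; cz_7 = 10.25; d_7 = 4; h_7 = 4.75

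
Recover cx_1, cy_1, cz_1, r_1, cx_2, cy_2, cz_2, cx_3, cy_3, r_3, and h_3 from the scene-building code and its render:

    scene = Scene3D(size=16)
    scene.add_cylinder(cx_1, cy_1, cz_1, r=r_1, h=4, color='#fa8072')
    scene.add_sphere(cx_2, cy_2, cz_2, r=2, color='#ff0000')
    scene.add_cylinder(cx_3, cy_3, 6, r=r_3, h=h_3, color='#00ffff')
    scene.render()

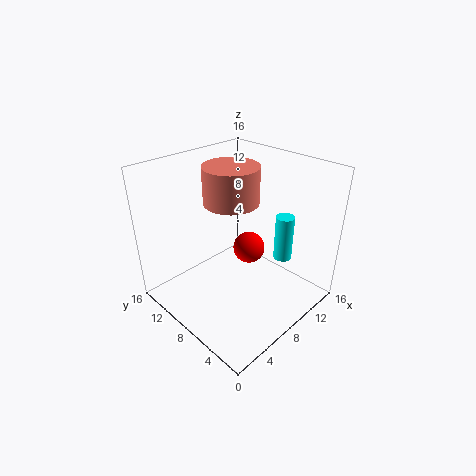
cx_1 = 8
cy_1 = 9
cz_1 = 12
r_1 = 3
cx_2 = 12
cy_2 = 10
cz_2 = 4
cx_3 = 11
cy_3 = 4
r_3 = 1
h_3 = 5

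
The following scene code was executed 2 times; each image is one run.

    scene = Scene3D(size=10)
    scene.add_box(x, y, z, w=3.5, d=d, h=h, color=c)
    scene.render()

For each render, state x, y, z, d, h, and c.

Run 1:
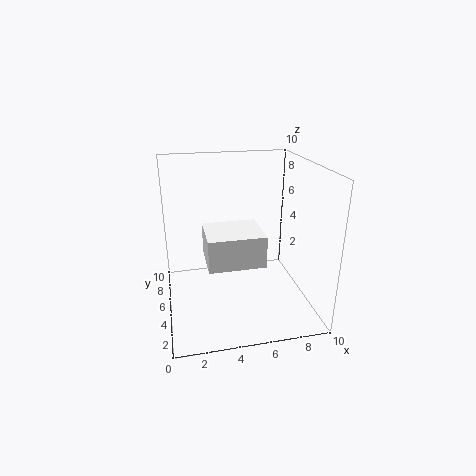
x = 2.5, y = 1.5, z = 4.5, d = 3, h = 2, c = 'white'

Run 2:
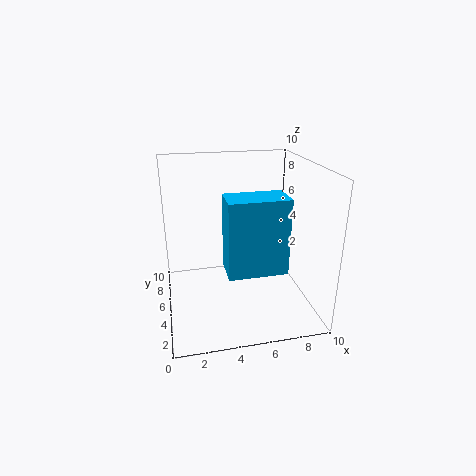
x = 3.5, y = 0.5, z = 4.5, d = 2, h = 4.5, c = 'deepskyblue'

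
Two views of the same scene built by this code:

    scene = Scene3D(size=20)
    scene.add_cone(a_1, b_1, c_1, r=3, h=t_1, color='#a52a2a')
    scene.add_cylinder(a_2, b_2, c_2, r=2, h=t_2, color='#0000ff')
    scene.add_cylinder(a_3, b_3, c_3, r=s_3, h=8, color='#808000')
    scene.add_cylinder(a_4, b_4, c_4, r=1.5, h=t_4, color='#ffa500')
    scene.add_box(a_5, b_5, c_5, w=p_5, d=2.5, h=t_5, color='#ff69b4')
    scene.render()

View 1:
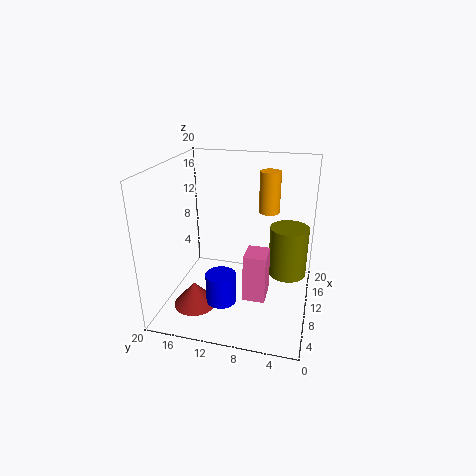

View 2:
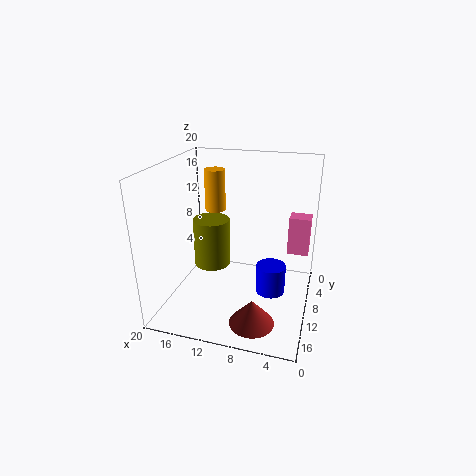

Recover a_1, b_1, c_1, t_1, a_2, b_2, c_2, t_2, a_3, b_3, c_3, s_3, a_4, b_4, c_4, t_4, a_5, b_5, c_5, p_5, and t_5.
a_1 = 6.5
b_1 = 15.5
c_1 = 0.5
t_1 = 3.5
a_2 = 5
b_2 = 11
c_2 = 3
t_2 = 4
a_3 = 16.5
b_3 = 3.5
c_3 = 1.5
s_3 = 3
a_4 = 14.5
b_4 = 6.5
c_4 = 12.5
t_4 = 6
a_5 = 0.5
b_5 = 4.5
c_5 = 7
p_5 = 3
t_5 = 5.5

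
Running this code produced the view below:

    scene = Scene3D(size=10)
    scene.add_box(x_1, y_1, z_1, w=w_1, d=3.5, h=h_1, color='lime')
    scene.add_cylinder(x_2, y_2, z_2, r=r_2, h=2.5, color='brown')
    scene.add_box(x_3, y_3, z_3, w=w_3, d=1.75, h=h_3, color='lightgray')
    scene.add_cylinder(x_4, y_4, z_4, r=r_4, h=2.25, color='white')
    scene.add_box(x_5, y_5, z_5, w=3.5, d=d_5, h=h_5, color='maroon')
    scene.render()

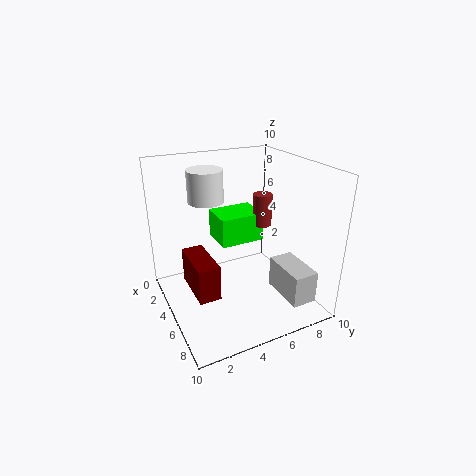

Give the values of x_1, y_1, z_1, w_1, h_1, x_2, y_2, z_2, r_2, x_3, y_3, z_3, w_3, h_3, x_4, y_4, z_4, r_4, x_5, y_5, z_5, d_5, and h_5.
x_1 = 0.25; y_1 = 4.75; z_1 = 3.25; w_1 = 2.75; h_1 = 2.25; x_2 = 2.75; y_2 = 8.25; z_2 = 4.5; r_2 = 0.75; x_3 = 5.75; y_3 = 7.25; z_3 = 1; w_3 = 3.25; h_3 = 2.25; x_4 = 3; y_4 = 3.5; z_4 = 7.25; r_4 = 1.25; x_5 = 3; y_5 = 1.5; z_5 = 1.5; d_5 = 1.5; h_5 = 2.5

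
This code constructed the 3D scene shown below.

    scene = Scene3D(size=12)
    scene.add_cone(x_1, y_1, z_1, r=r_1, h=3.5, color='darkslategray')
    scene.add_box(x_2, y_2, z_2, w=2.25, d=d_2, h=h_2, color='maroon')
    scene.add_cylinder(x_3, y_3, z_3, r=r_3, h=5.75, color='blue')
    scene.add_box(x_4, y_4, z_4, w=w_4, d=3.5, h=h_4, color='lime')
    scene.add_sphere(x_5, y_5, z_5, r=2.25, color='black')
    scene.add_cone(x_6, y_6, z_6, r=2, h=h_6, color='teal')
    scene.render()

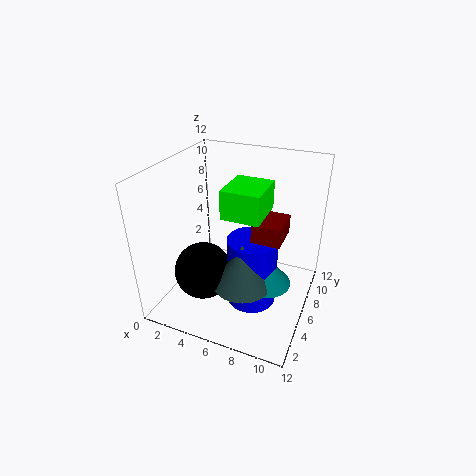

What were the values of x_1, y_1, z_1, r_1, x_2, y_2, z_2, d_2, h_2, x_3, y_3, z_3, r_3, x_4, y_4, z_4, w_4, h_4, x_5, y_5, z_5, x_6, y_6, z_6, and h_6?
x_1 = 7.5
y_1 = 3.25
z_1 = 3.75
r_1 = 2.25
x_2 = 7.75
y_2 = 4.25
z_2 = 7
d_2 = 2.75
h_2 = 1.5
x_3 = 7.75
y_3 = 4.75
z_3 = 1.25
r_3 = 2
x_4 = 5.5
y_4 = 3.75
z_4 = 8.75
w_4 = 3
h_4 = 2.25
x_5 = 4.25
y_5 = 3
z_5 = 4.25
x_6 = 9
y_6 = 4.5
z_6 = 3.5
h_6 = 2.25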